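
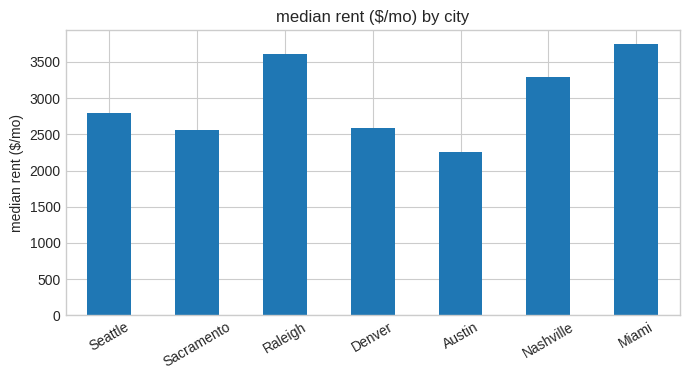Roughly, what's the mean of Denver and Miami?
(2500 + 3500) / 2 ≈ 3000.

≈ 3000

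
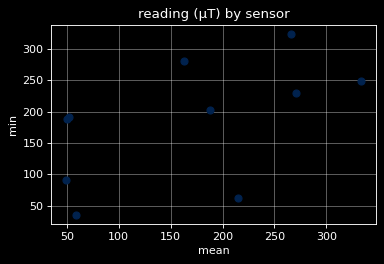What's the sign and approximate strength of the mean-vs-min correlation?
positive, moderate

Points are positively correlated; moderate (|r| ≈ 0.5).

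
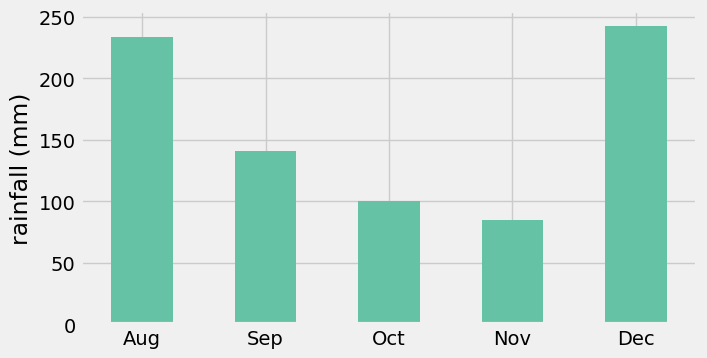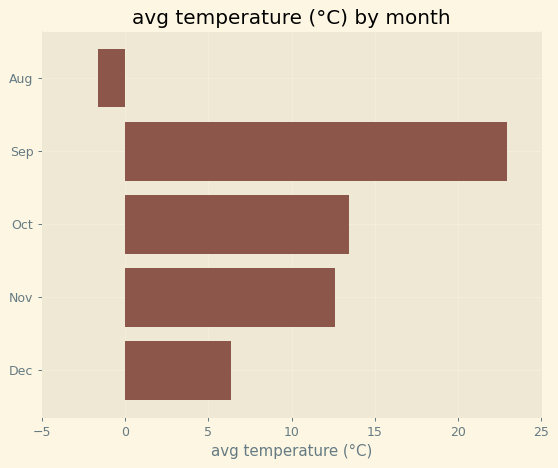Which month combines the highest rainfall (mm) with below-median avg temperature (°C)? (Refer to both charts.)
Dec

Chart 2 median avg temperature (°C) ≈ 15; below-median months: Aug, Dec. Among those, Dec has the highest rainfall (mm) (≈ 250).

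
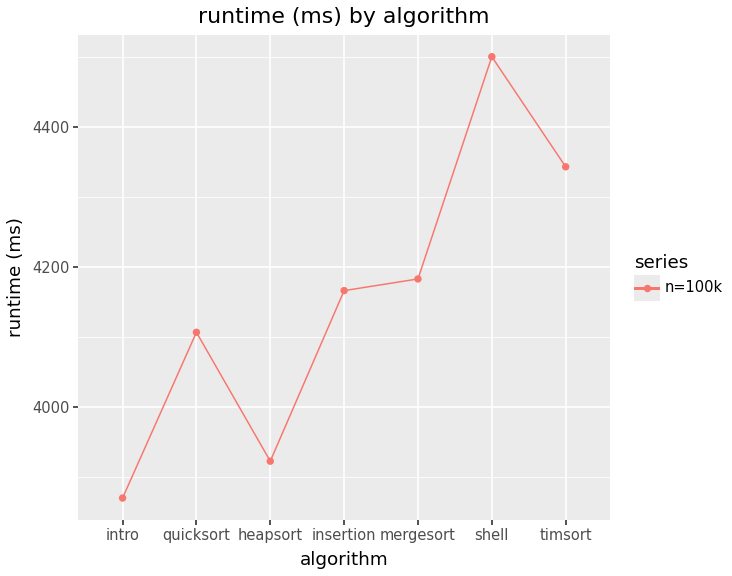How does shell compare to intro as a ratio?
shell ≈ 4500, intro ≈ 3900; 4500/3900 ≈ 1.15.

≈ 1.15×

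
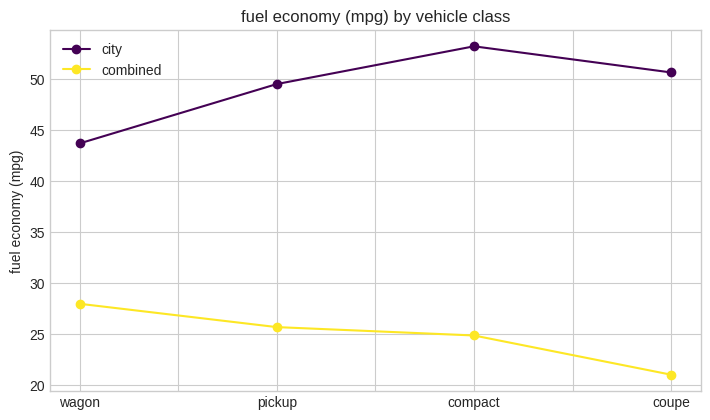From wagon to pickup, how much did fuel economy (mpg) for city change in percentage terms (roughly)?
≈ +11.1%

wagon ≈ 45, pickup ≈ 50; (50 − 45) / 45 ≈ +11.1%.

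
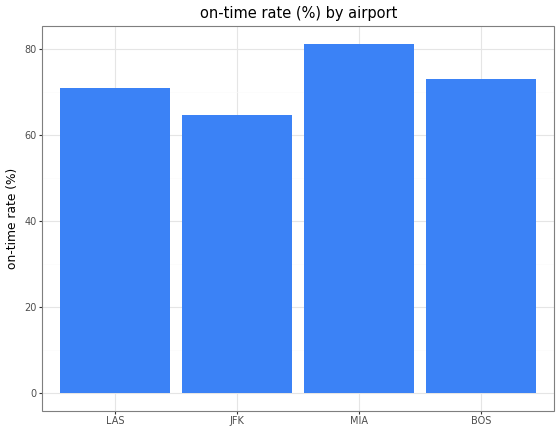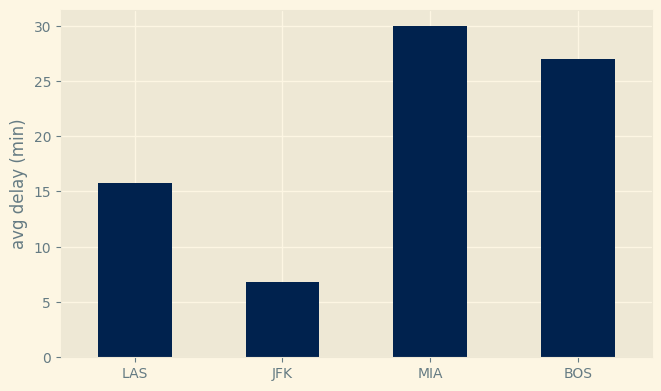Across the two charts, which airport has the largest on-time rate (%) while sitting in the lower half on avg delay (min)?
Chart 2 median avg delay (min) ≈ 20; below-median airports: LAS, JFK. Among those, LAS has the highest on-time rate (%) (≈ 70).

LAS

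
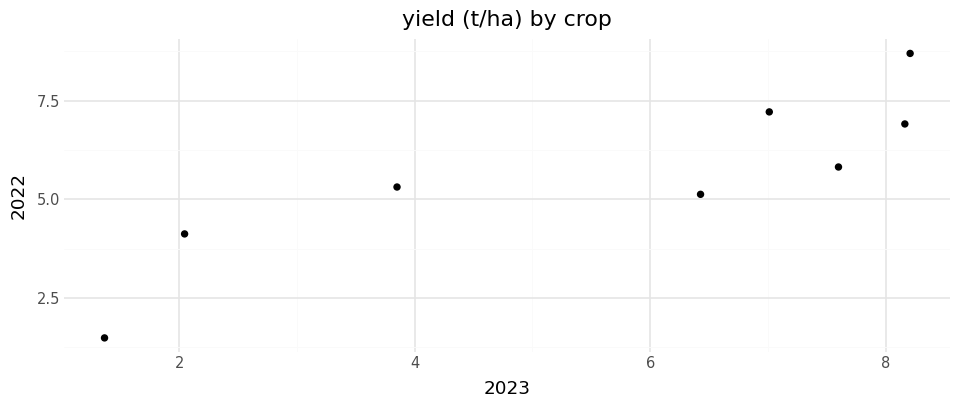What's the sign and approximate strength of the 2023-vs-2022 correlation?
positive, strong

Points are positively correlated; strong (|r| ≈ 0.9).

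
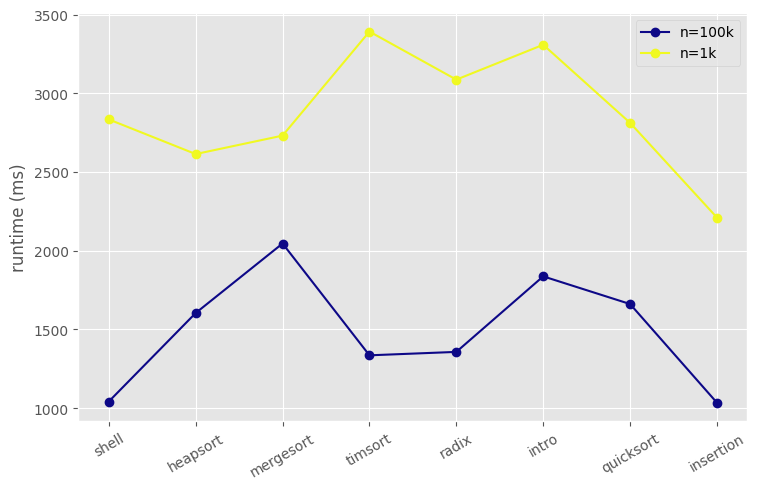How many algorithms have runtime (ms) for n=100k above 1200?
6

Above 1200: heapsort, mergesort, timsort, radix, intro, quicksort.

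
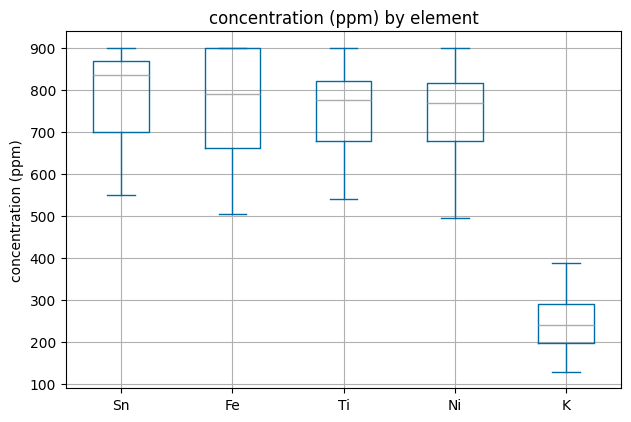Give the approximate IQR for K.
≈ 100

Q3 ≈ 300, Q1 ≈ 200; IQR ≈ 100.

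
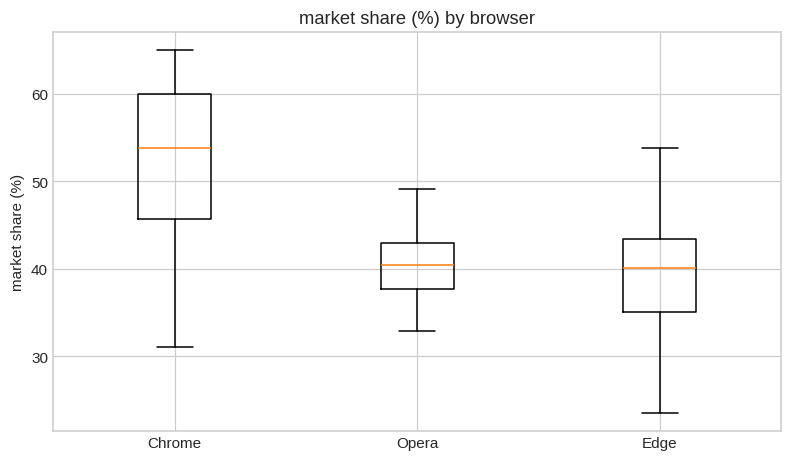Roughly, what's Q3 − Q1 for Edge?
≈ 8

Q3 ≈ 44, Q1 ≈ 36; IQR ≈ 8.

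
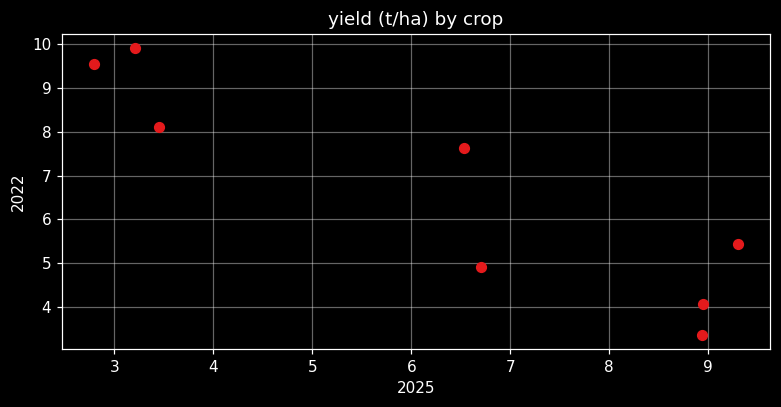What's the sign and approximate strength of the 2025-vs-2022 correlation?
negative, strong

Points are negatively correlated; strong (|r| ≈ 0.9).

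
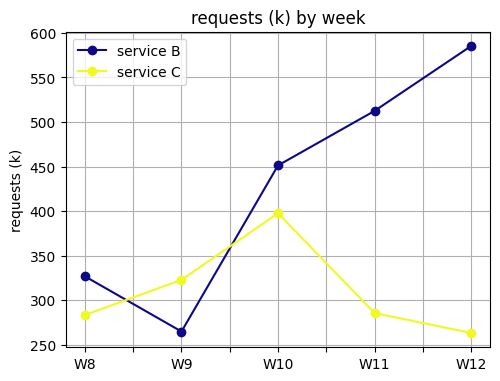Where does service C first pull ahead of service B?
W9

W8: service C ≈ 300 vs service B ≈ 350 (not yet); W9: service C ≈ 300 vs service B ≈ 250 (first crossover).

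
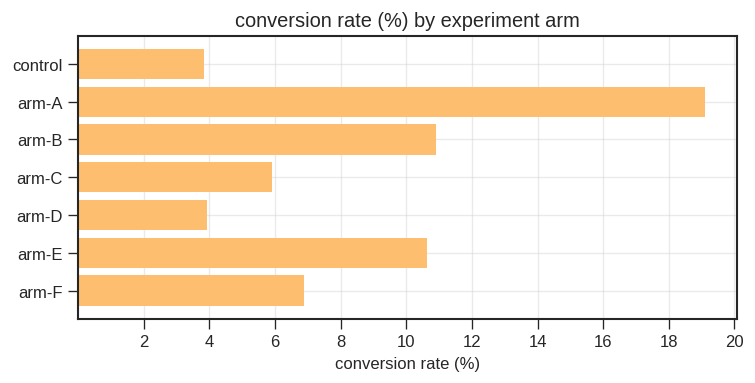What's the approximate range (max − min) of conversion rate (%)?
≈ 16

Max arm-A ≈ 20, min control ≈ 4; range ≈ 16.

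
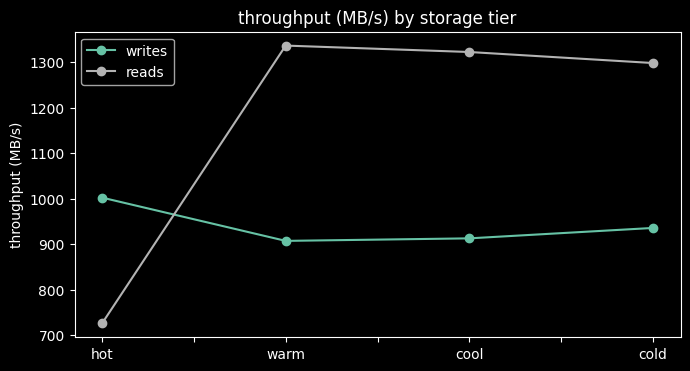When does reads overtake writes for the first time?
warm

hot: reads ≈ 700 vs writes ≈ 1000 (not yet); warm: reads ≈ 1300 vs writes ≈ 900 (first crossover).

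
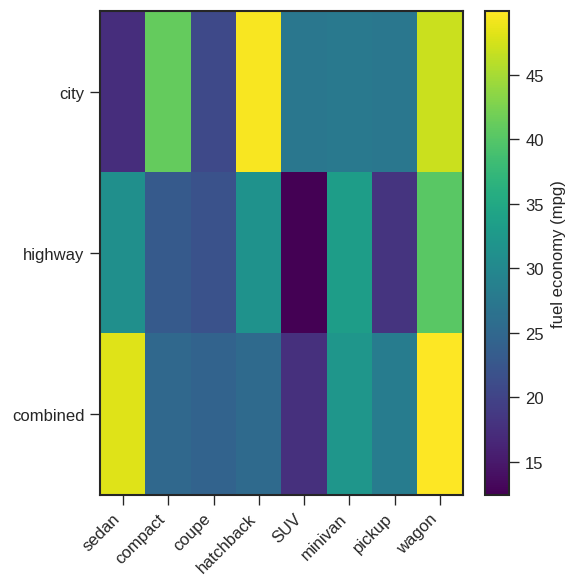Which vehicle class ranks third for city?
Top 4 for city: hatchback ≈ 50, wagon ≈ 45, compact ≈ 40, minivan ≈ 30.

compact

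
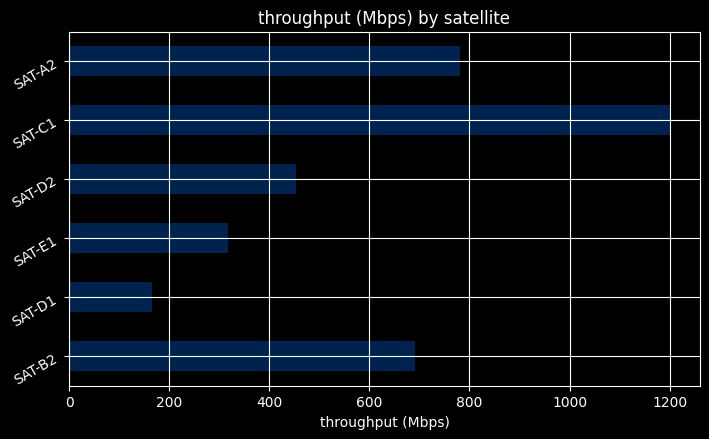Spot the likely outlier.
SAT-C1 ≈ 1200; the rest sit between ≈ 200 and ≈ 800.

SAT-C1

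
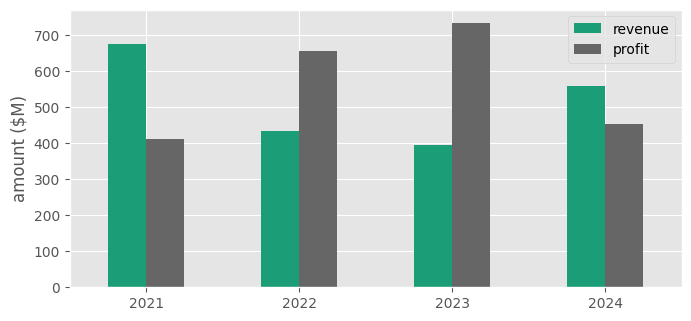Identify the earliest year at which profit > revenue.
2021: profit ≈ 400 vs revenue ≈ 700 (not yet); 2022: profit ≈ 700 vs revenue ≈ 400 (first crossover).

2022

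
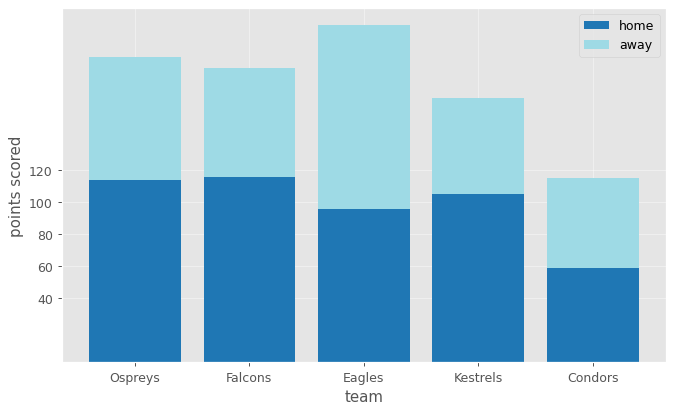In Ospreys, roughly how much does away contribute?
away top ≈ 200, bottom ≈ 120; segment ≈ 80.

≈ 80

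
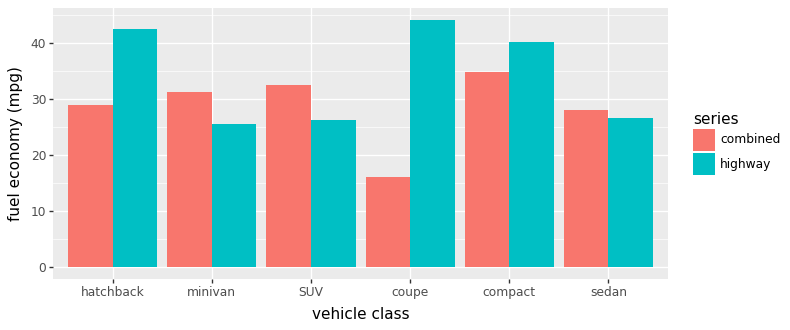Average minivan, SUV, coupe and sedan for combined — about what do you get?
≈ 26

(30 + 30 + 15 + 30) / 4 ≈ 26.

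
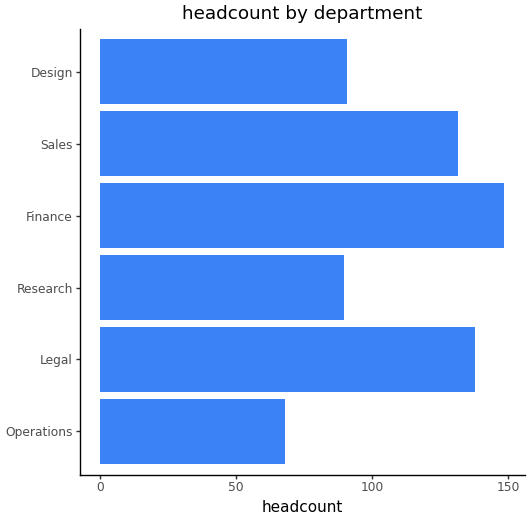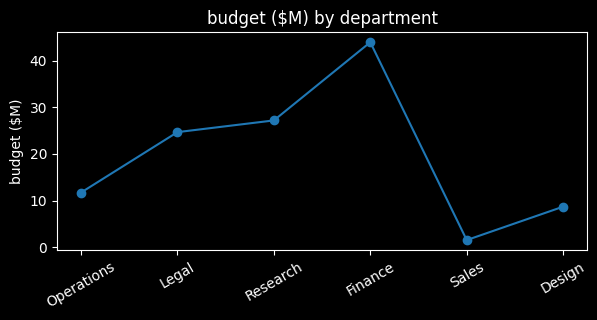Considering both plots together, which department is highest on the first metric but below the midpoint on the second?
Chart 2 median budget ($M) ≈ 20; below-median departments: Operations, Sales, Design. Among those, Sales has the highest headcount (≈ 140).

Sales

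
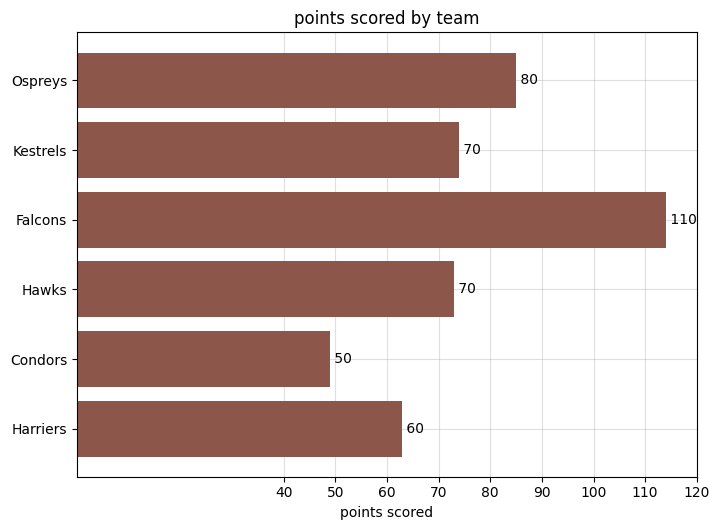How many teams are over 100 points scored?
Above 100: Falcons.

1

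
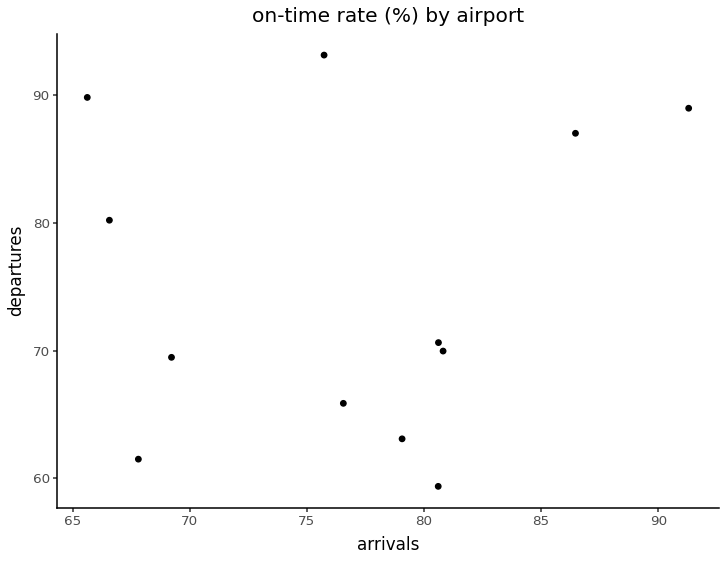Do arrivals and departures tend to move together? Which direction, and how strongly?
no clear correlation

Points are roughly uncorrelated; weak (|r| ≈ 0.1).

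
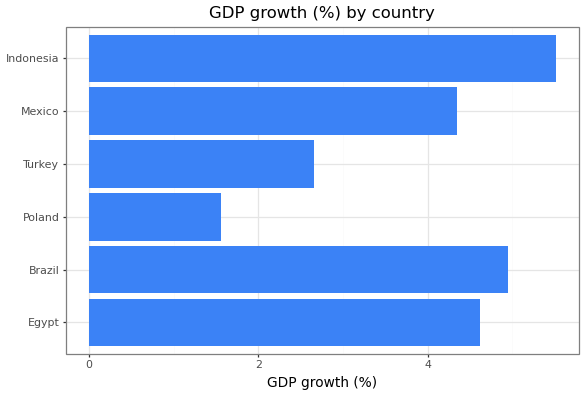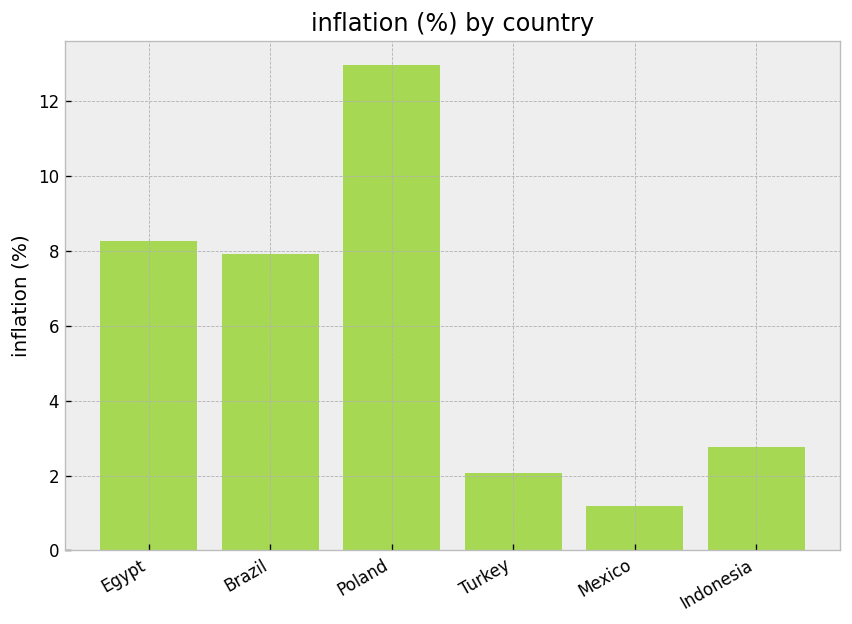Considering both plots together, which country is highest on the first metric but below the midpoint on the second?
Chart 2 median inflation (%) ≈ 6; below-median countries: Turkey, Mexico, Indonesia. Among those, Indonesia has the highest GDP growth (%) (≈ 6).

Indonesia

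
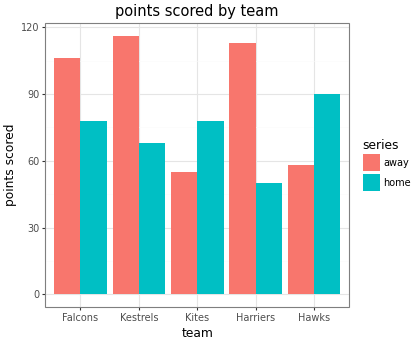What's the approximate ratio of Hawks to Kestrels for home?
Hawks ≈ 90, Kestrels ≈ 70; 90/70 ≈ 1.29.

≈ 1.29×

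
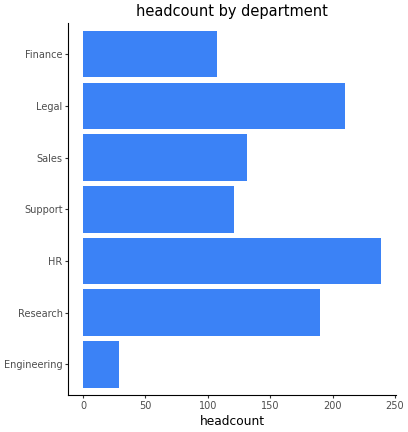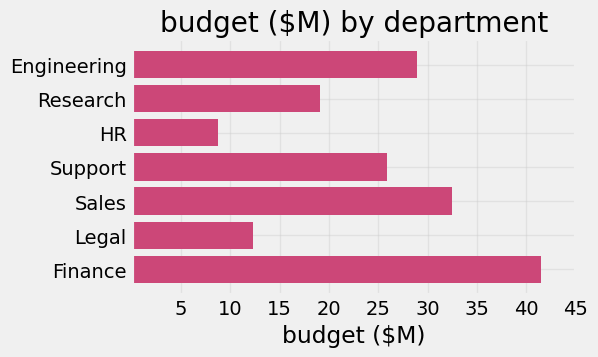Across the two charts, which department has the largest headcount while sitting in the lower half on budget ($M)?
Chart 2 median budget ($M) ≈ 25; below-median departments: Research, HR, Legal. Among those, HR has the highest headcount (≈ 250).

HR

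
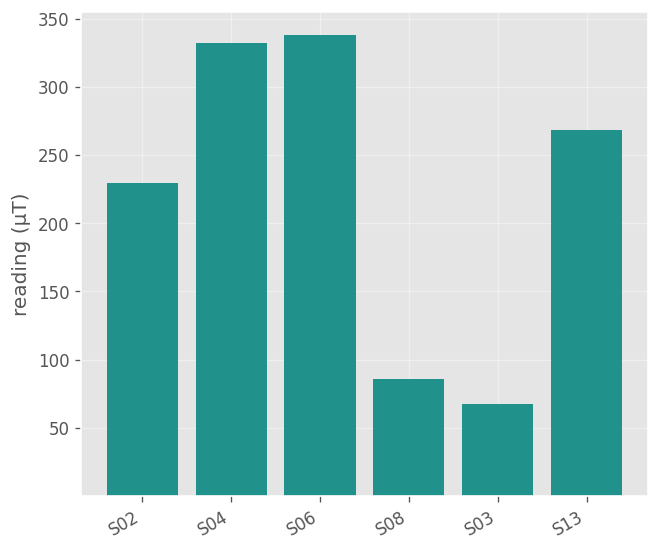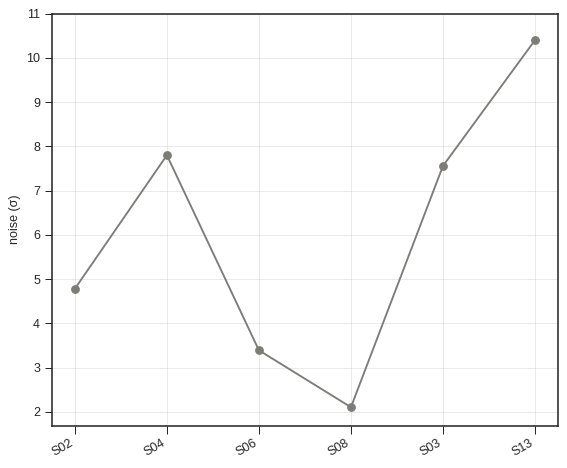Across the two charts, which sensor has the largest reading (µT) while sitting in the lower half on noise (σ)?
Chart 2 median noise (σ) ≈ 6; below-median sensors: S02, S06, S08. Among those, S06 has the highest reading (µT) (≈ 350).

S06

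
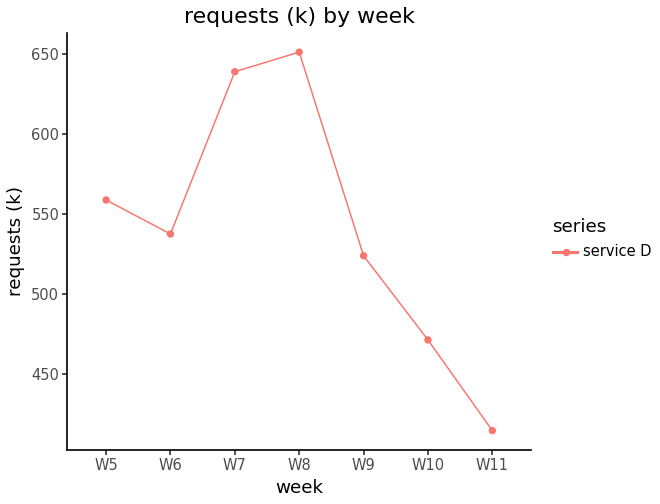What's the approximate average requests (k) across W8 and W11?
≈ 540

(660 + 420) / 2 ≈ 540.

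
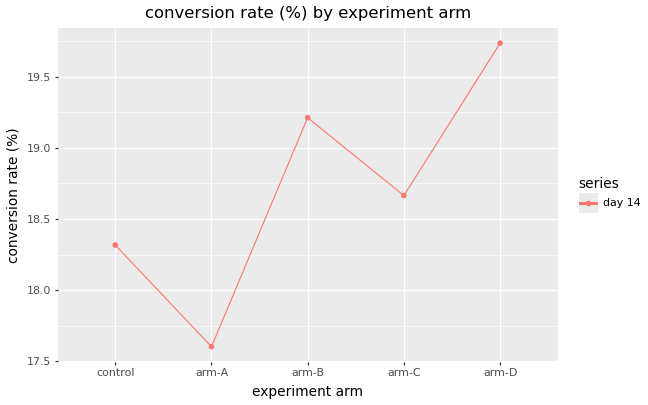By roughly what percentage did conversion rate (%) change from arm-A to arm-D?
≈ +12.5%

arm-A ≈ 17.6, arm-D ≈ 19.8; (19.8 − 17.6) / 17.6 ≈ +12.5%.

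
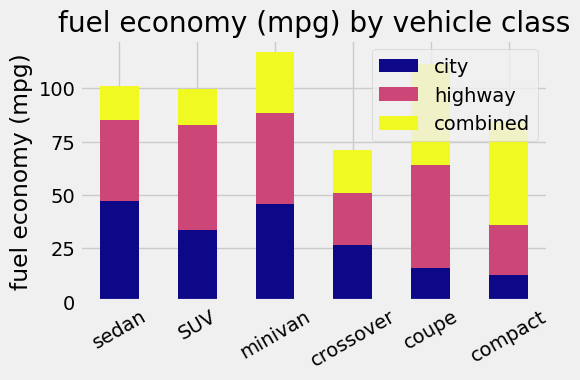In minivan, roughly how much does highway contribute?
highway top ≈ 90, bottom ≈ 50; segment ≈ 40.

≈ 40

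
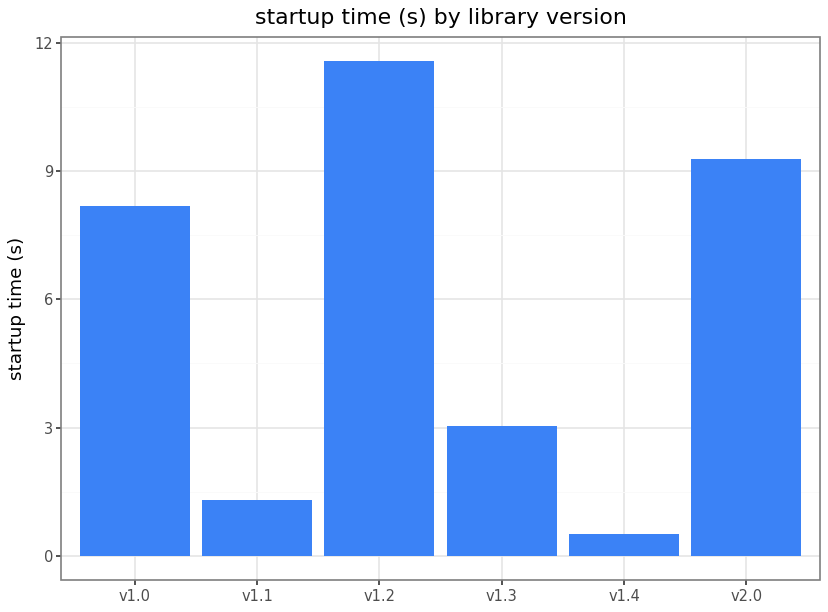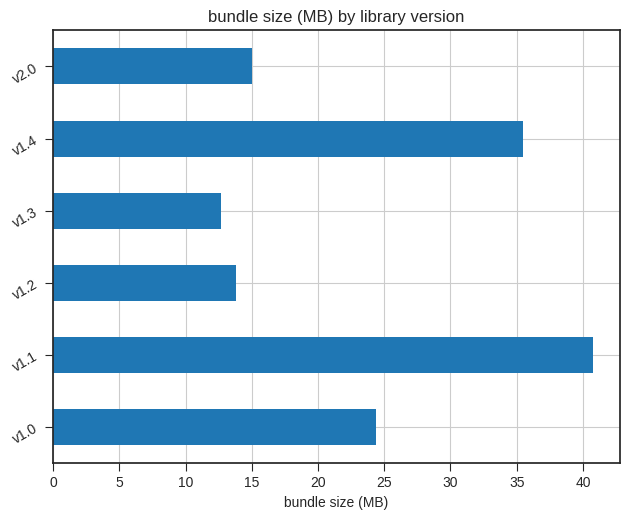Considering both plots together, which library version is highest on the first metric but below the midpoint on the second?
v1.2

Chart 2 median bundle size (MB) ≈ 20; below-median library versions: v1.2, v1.3, v2.0. Among those, v1.2 has the highest startup time (s) (≈ 12).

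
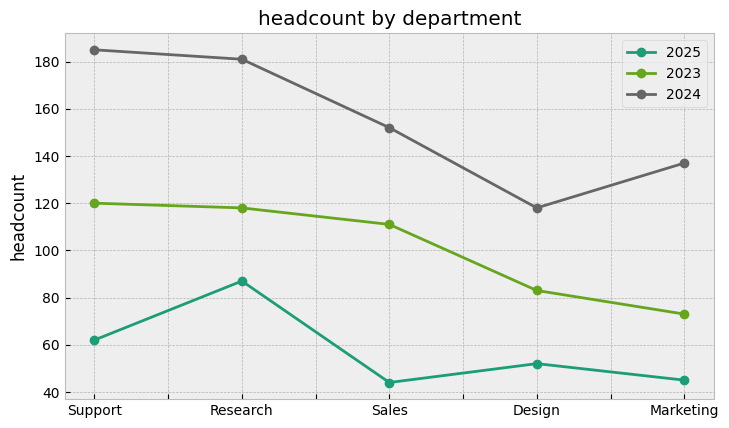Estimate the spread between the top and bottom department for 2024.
≈ 60

Max Support ≈ 180, min Design ≈ 120; range ≈ 60.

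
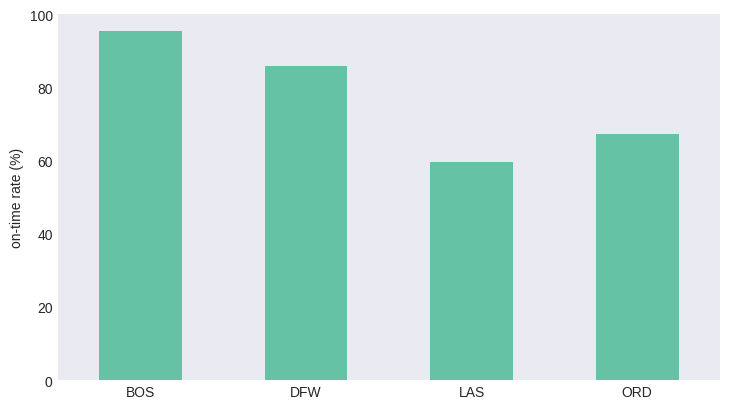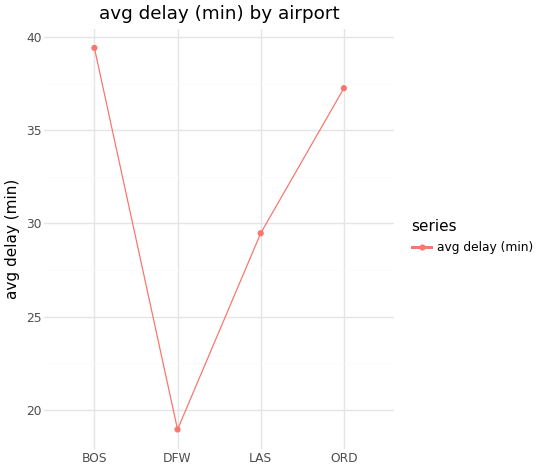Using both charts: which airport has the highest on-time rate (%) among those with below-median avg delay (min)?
DFW

Chart 2 median avg delay (min) ≈ 35; below-median airports: DFW, LAS. Among those, DFW has the highest on-time rate (%) (≈ 90).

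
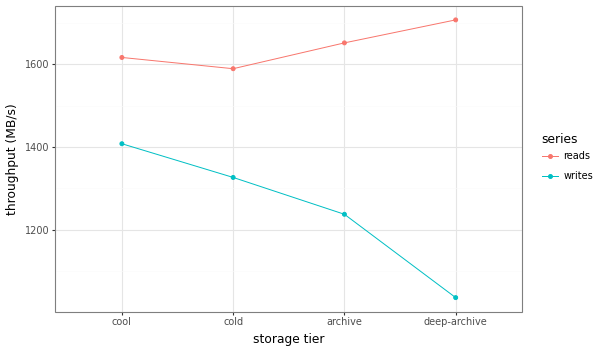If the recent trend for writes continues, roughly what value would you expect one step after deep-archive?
Last three: 1300, 1200, 1000 → slope ≈ -150/step → next ≈ 850.

≈ 850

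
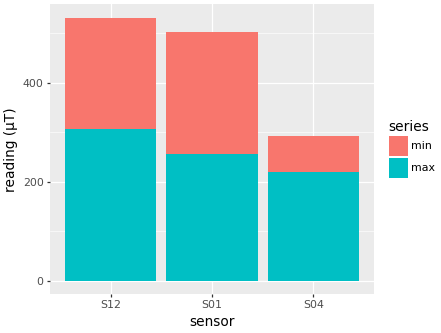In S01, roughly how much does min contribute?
≈ 250

min top ≈ 500, bottom ≈ 250; segment ≈ 250.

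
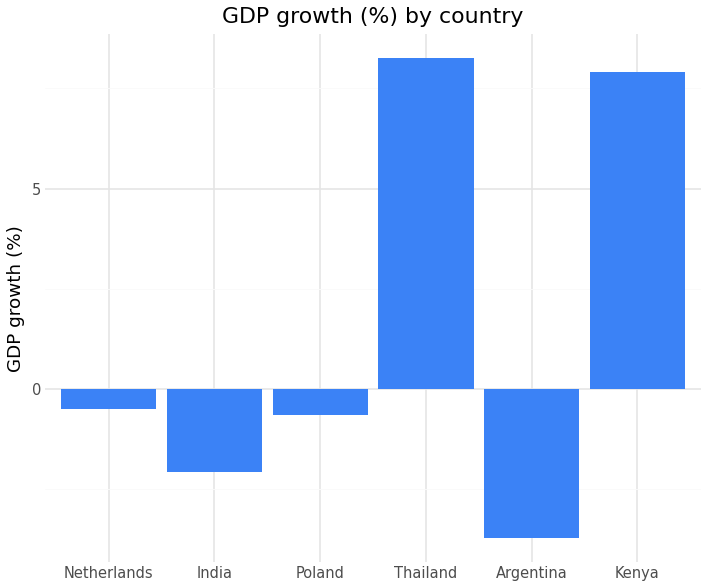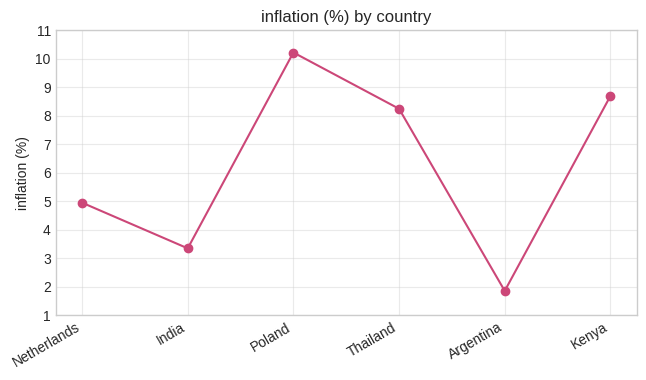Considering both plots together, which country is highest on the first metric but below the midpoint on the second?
Netherlands

Chart 2 median inflation (%) ≈ 7; below-median countries: Netherlands, India, Argentina. Among those, Netherlands has the highest GDP growth (%) (≈ 0).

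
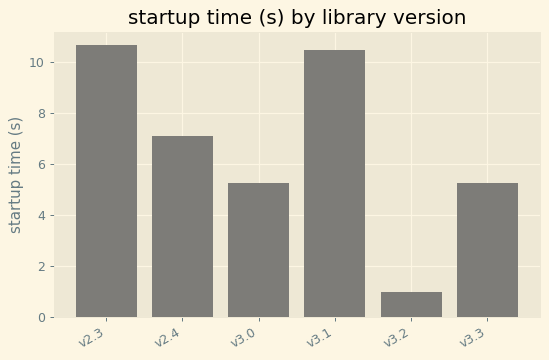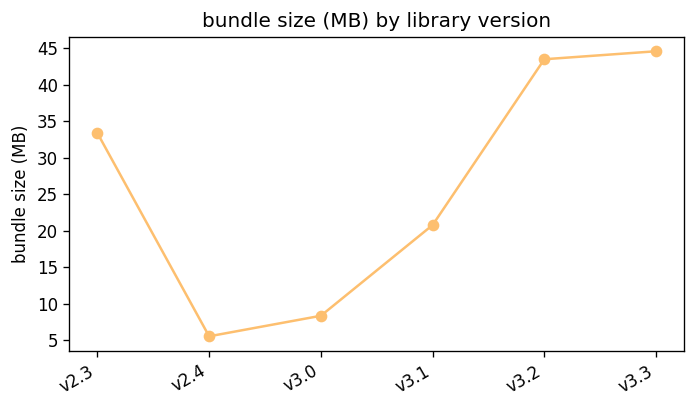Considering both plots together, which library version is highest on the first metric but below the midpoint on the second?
v3.1

Chart 2 median bundle size (MB) ≈ 25; below-median library versions: v2.4, v3.0, v3.1. Among those, v3.1 has the highest startup time (s) (≈ 10).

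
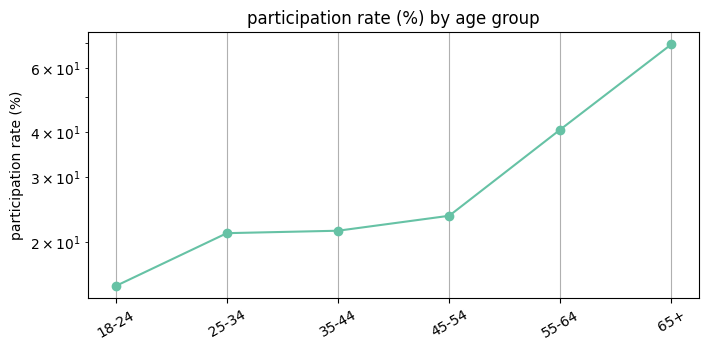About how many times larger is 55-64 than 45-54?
55-64 ≈ 40, 45-54 ≈ 25; 40/25 ≈ 1.6.

≈ 1.6×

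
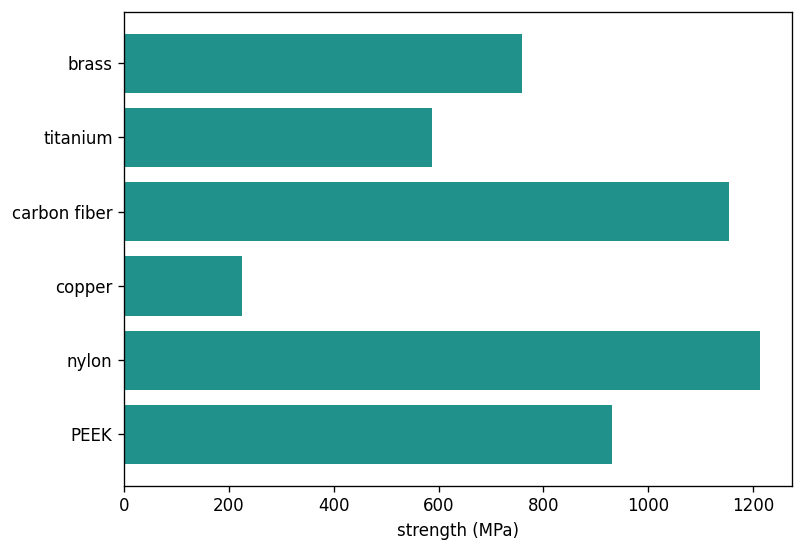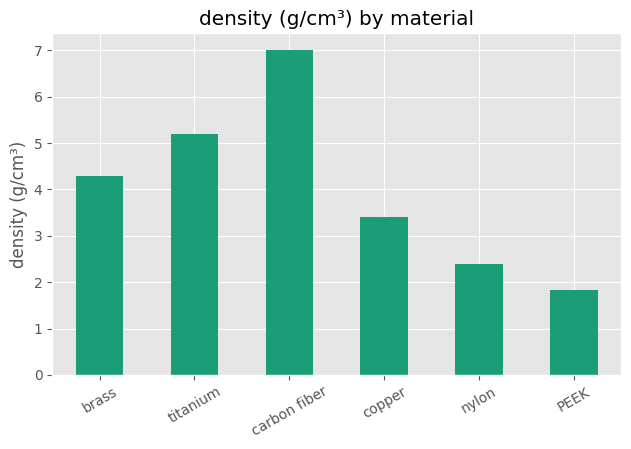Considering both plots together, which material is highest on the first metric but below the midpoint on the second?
nylon

Chart 2 median density (g/cm³) ≈ 4; below-median materials: copper, nylon, PEEK. Among those, nylon has the highest strength (MPa) (≈ 1200).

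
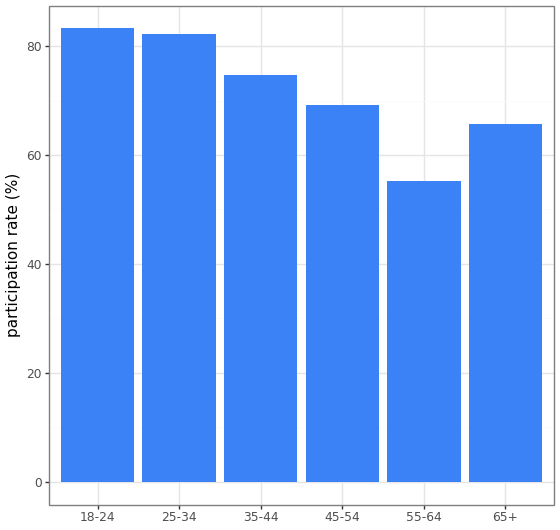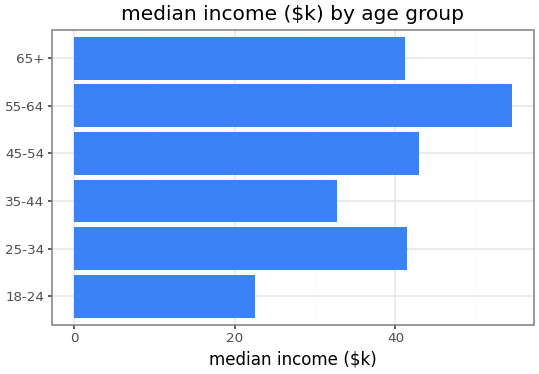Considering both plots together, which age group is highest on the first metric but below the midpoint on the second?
18-24

Chart 2 median median income ($k) ≈ 40; below-median age groups: 18-24, 35-44, 65+. Among those, 18-24 has the highest participation rate (%) (≈ 80).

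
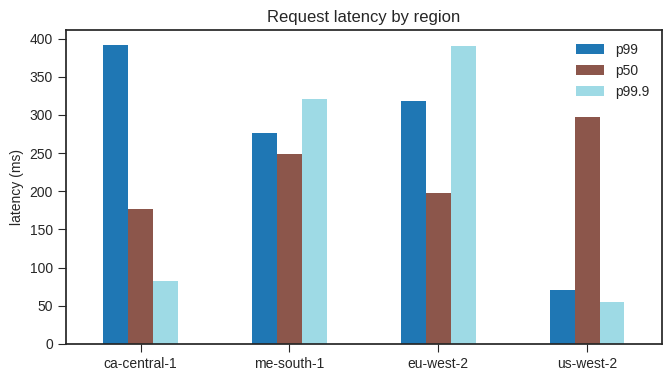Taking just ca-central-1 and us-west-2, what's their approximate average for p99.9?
≈ 75

(100 + 50) / 2 ≈ 75.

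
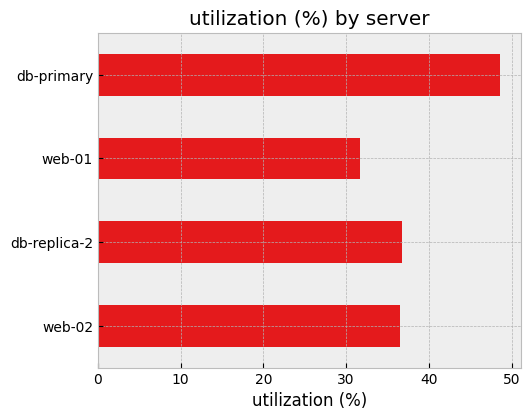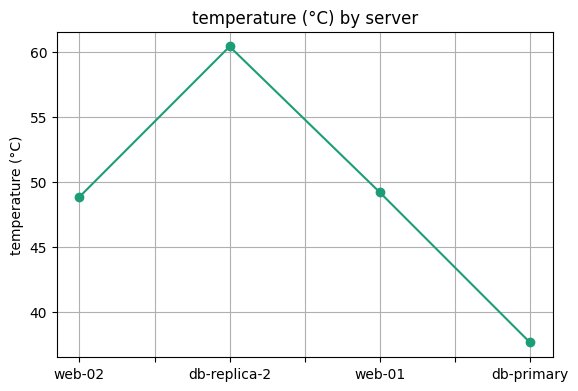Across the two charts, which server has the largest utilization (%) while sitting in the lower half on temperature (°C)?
db-primary

Chart 2 median temperature (°C) ≈ 50; below-median servers: web-02, db-primary. Among those, db-primary has the highest utilization (%) (≈ 50).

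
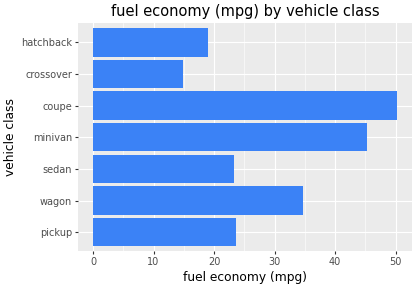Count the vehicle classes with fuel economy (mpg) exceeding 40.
Above 40: minivan, coupe.

2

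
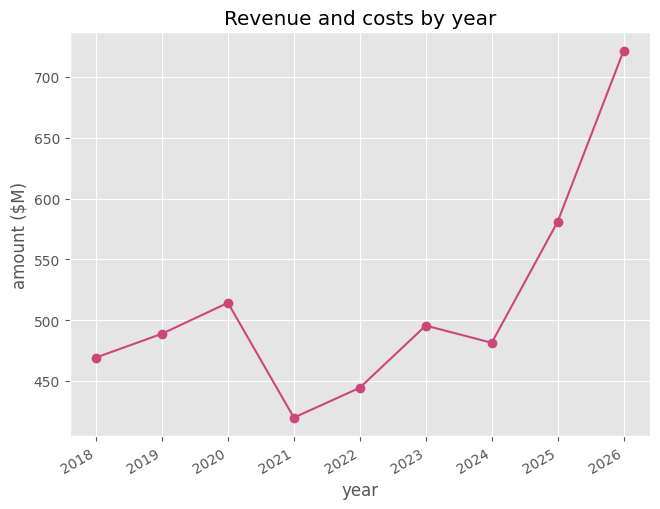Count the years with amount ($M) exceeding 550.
2

Above 550: 2025, 2026.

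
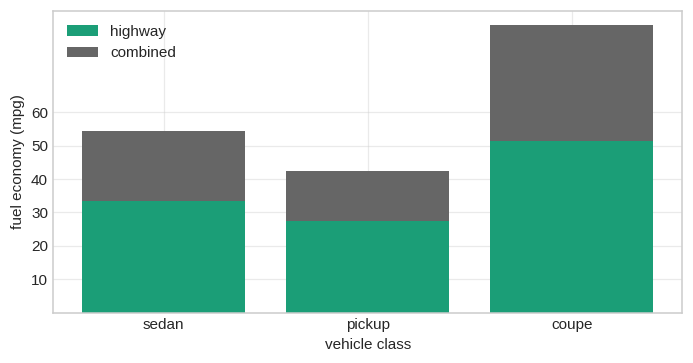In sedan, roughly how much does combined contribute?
≈ 20

combined top ≈ 50, bottom ≈ 30; segment ≈ 20.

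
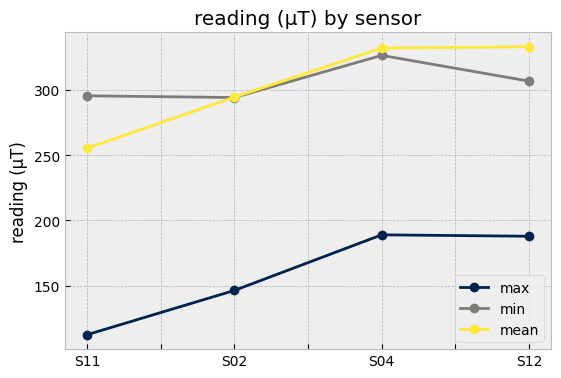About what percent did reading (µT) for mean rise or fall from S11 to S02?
S11 ≈ 260, S02 ≈ 300; (300 − 260) / 260 ≈ +15.4%.

≈ +15.4%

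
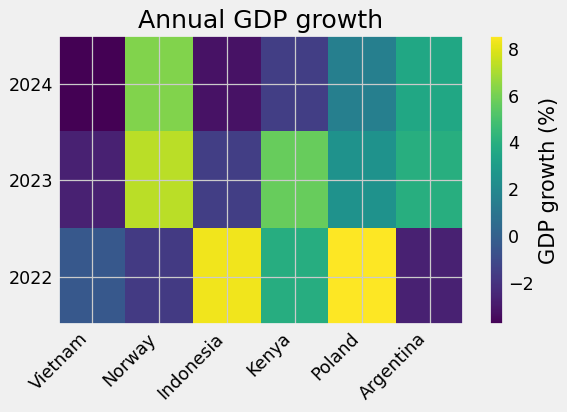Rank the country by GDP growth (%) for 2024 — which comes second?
Top 3 for 2024: Norway ≈ 6, Argentina ≈ 4, Poland ≈ 2.

Argentina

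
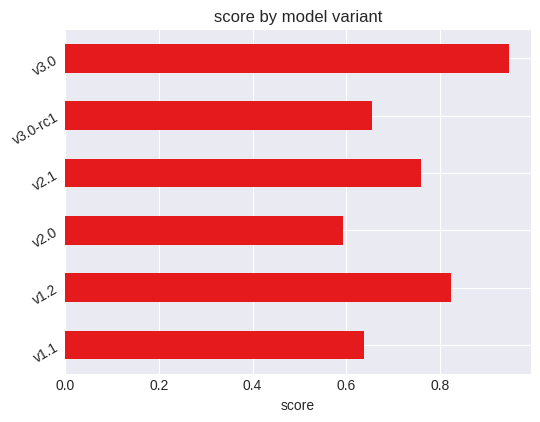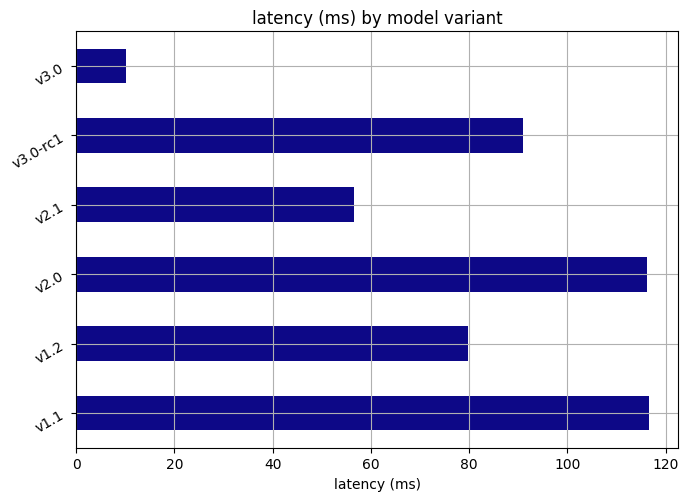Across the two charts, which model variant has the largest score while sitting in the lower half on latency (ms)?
Chart 2 median latency (ms) ≈ 80; below-median model variants: v1.2, v2.1, v3.0. Among those, v3.0 has the highest score (≈ 0.9).

v3.0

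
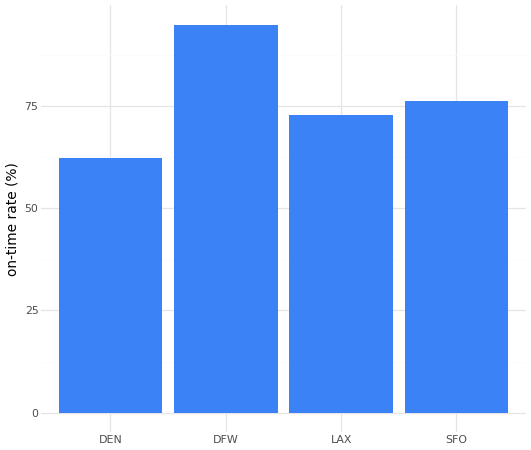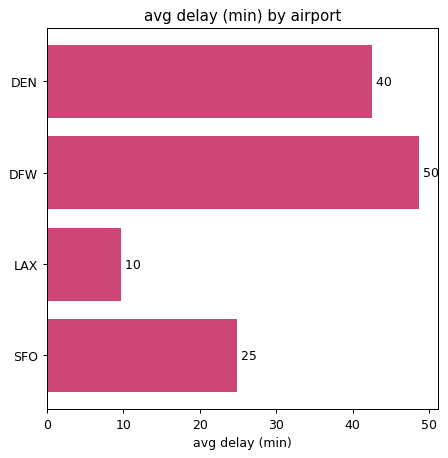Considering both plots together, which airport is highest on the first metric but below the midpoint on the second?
Chart 2 median avg delay (min) ≈ 35; below-median airports: LAX, SFO. Among those, SFO has the highest on-time rate (%) (≈ 80).

SFO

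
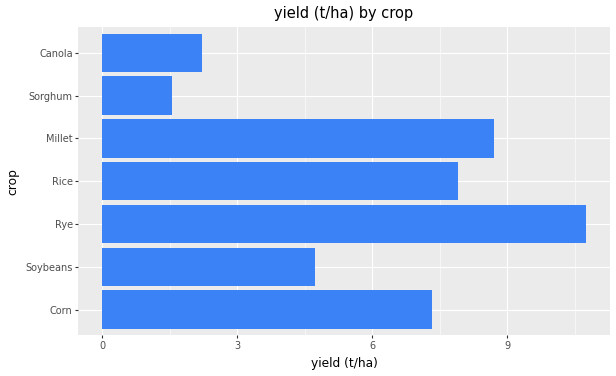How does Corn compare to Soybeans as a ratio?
≈ 1.4×

Corn ≈ 7, Soybeans ≈ 5; 7/5 ≈ 1.4.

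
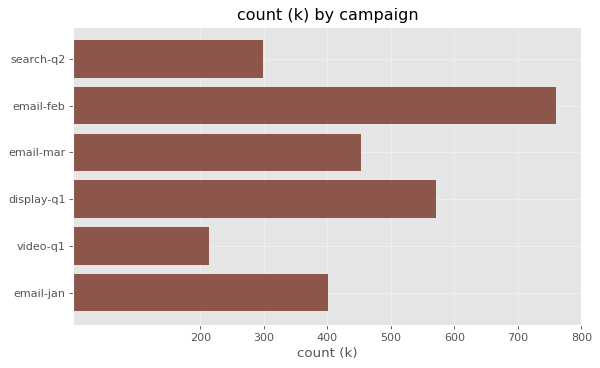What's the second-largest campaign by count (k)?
Top 3: email-feb ≈ 800, display-q1 ≈ 600, email-mar ≈ 500.

display-q1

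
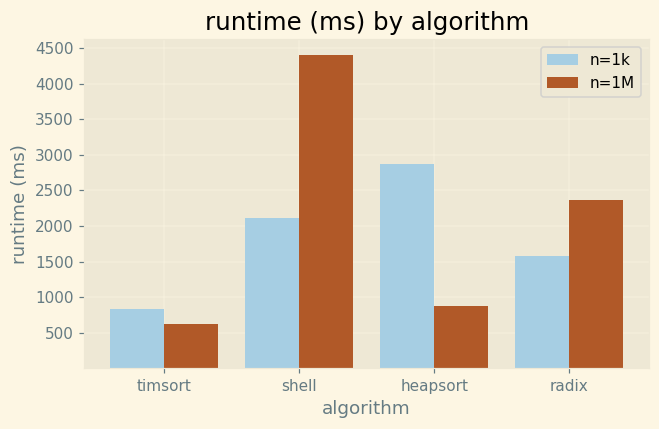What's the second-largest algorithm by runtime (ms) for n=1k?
Top 3 for n=1k: heapsort ≈ 3000, shell ≈ 2000, radix ≈ 1500.

shell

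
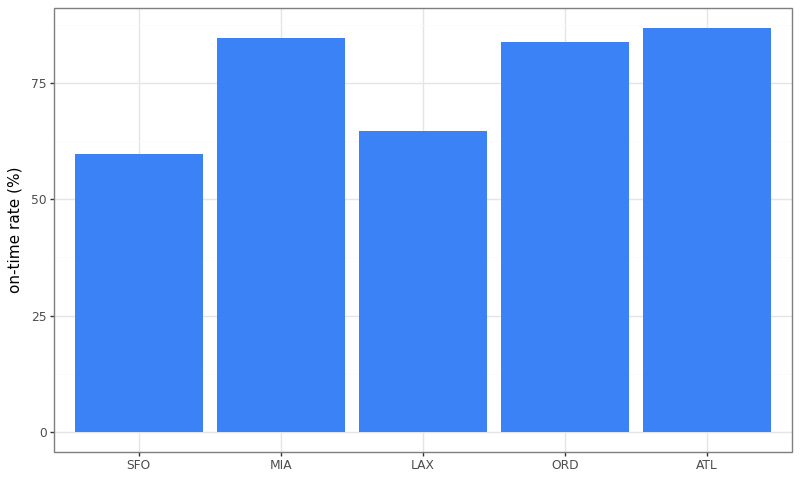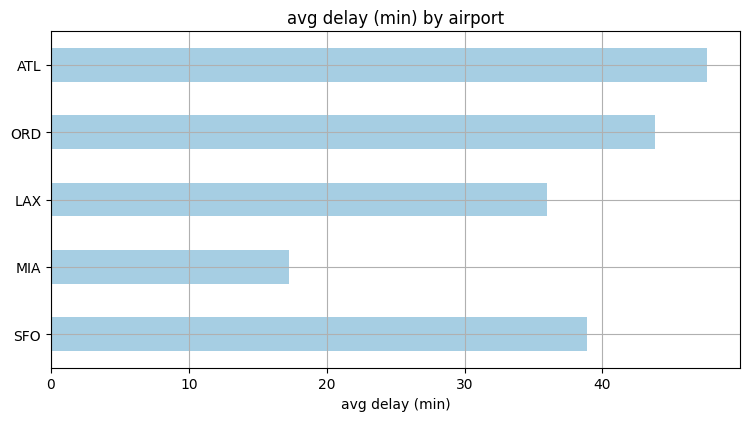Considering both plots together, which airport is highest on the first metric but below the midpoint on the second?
Chart 2 median avg delay (min) ≈ 40; below-median airports: MIA, LAX. Among those, MIA has the highest on-time rate (%) (≈ 80).

MIA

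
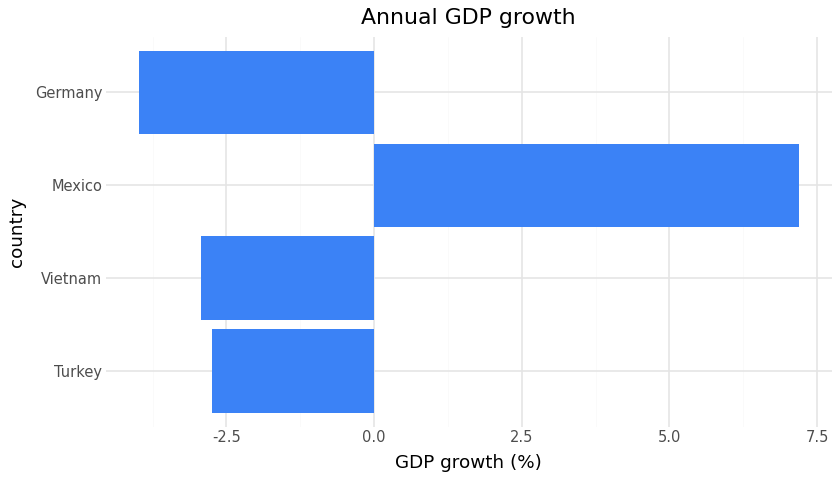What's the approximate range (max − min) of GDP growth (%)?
Max Mexico ≈ 7, min Germany ≈ -4; range ≈ 11.

≈ 11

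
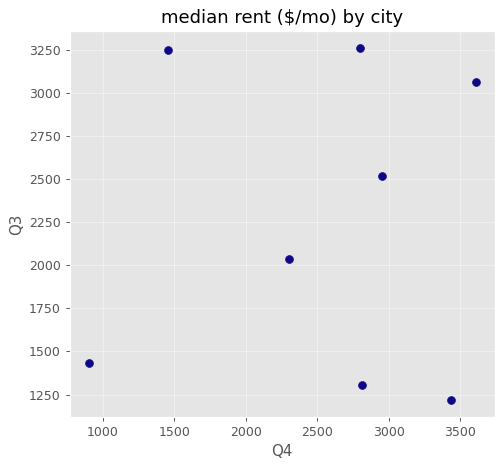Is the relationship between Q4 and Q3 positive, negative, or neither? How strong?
no clear correlation

Points are roughly uncorrelated; weak (|r| ≈ 0.1).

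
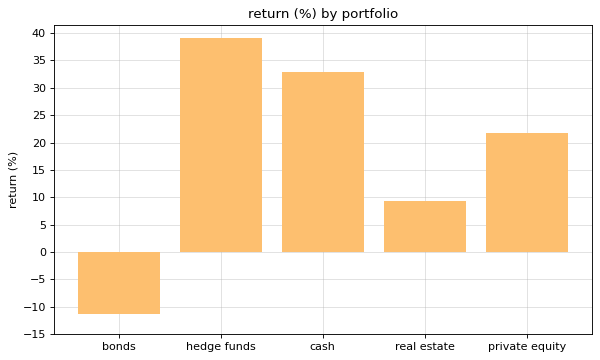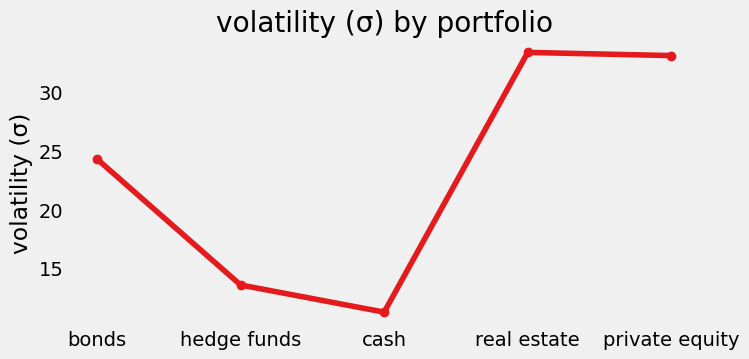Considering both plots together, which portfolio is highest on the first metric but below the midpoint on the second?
hedge funds

Chart 2 median volatility (σ) ≈ 25; below-median portfolios: hedge funds, cash. Among those, hedge funds has the highest return (%) (≈ 40).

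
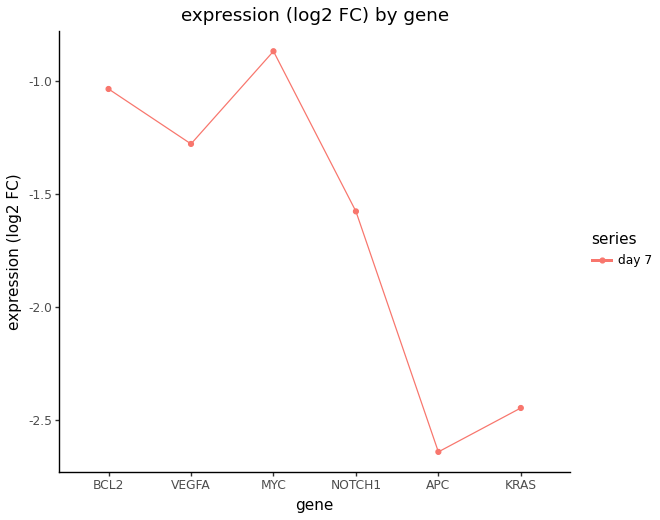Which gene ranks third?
Top 4: MYC ≈ -0.8, BCL2 ≈ -1.0, VEGFA ≈ -1.2, NOTCH1 ≈ -1.6.

VEGFA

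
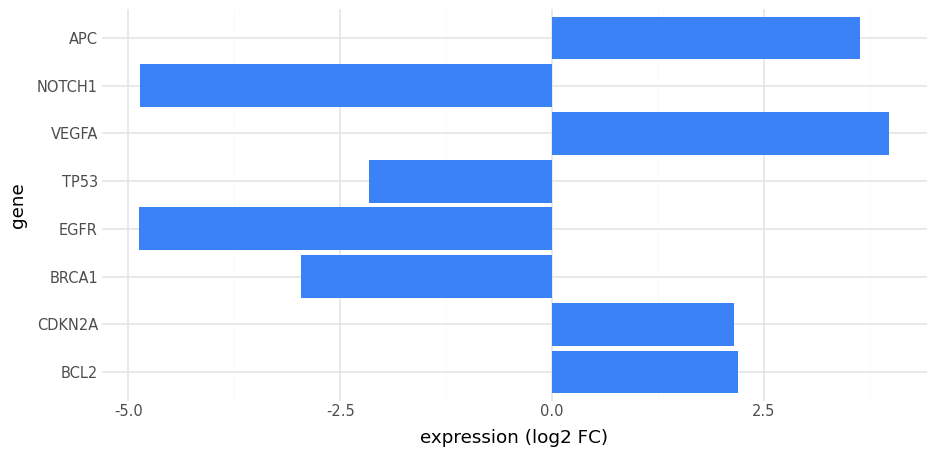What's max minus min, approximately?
≈ 9

Max VEGFA ≈ 4, min EGFR ≈ -5; range ≈ 9.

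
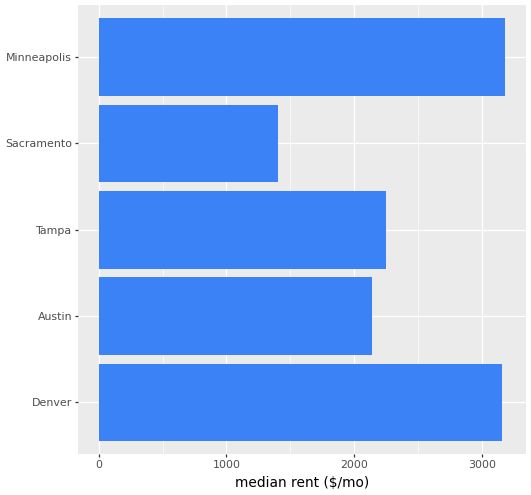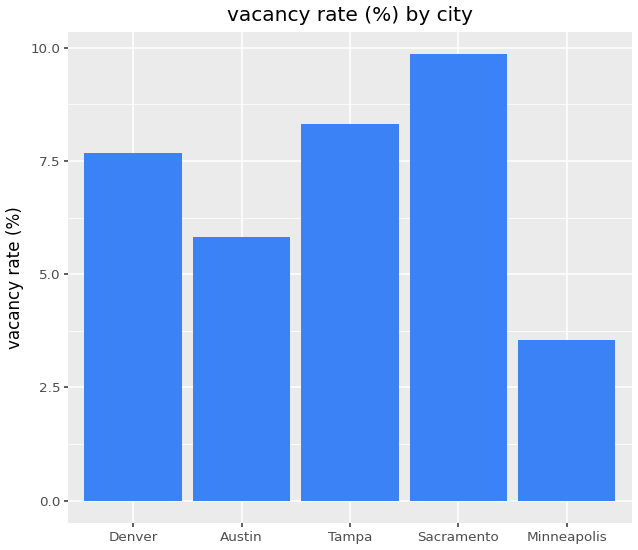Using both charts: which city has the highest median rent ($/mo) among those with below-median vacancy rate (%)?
Chart 2 median vacancy rate (%) ≈ 8; below-median cities: Austin, Minneapolis. Among those, Minneapolis has the highest median rent ($/mo) (≈ 3000).

Minneapolis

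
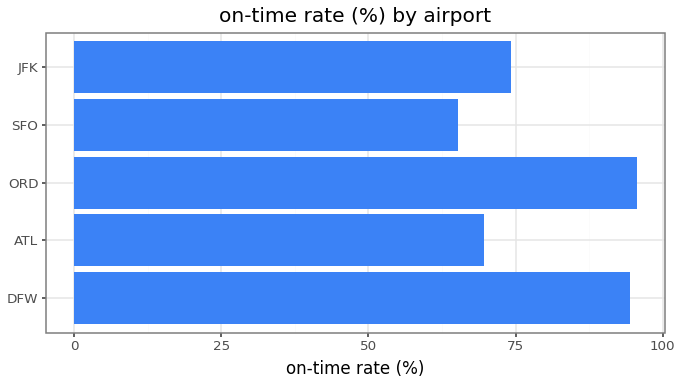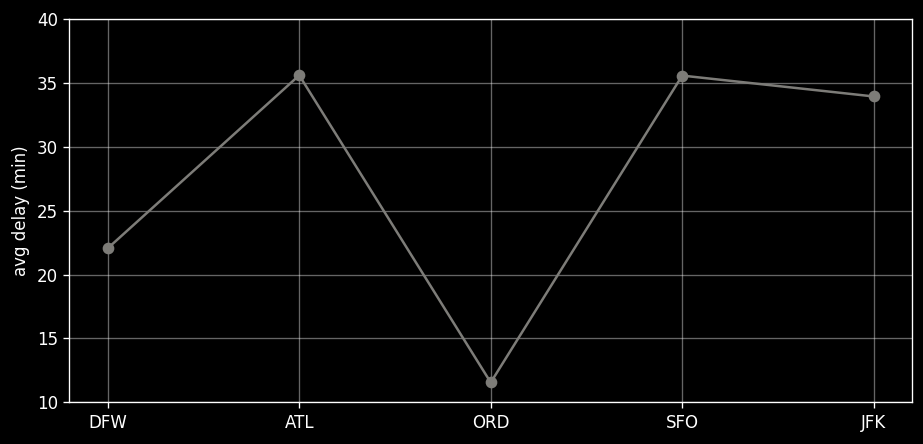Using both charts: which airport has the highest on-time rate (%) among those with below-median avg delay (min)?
ORD

Chart 2 median avg delay (min) ≈ 35; below-median airports: DFW, ORD. Among those, ORD has the highest on-time rate (%) (≈ 100).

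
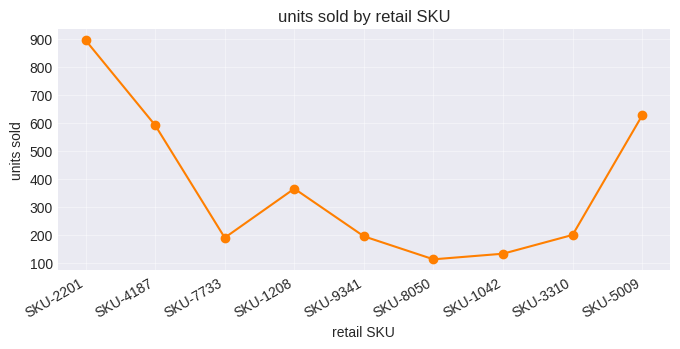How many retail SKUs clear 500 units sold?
3

Above 500: SKU-2201, SKU-4187, SKU-5009.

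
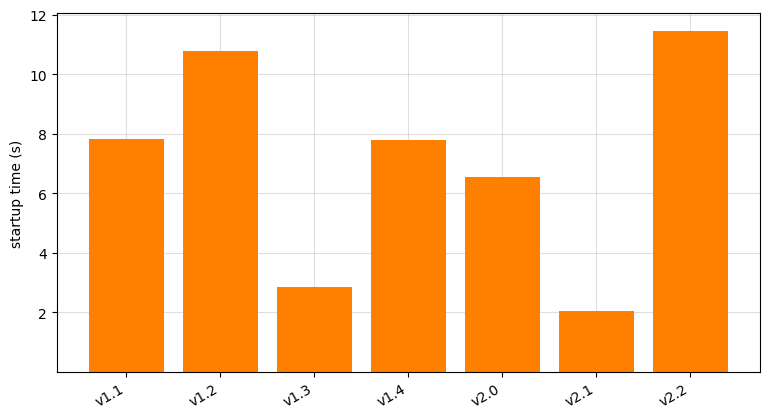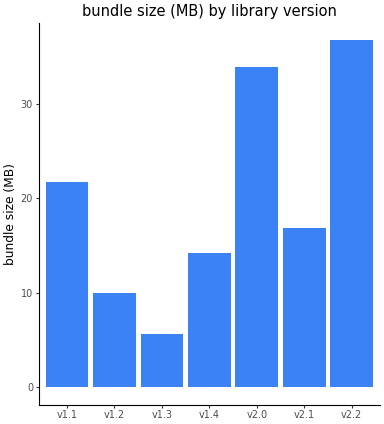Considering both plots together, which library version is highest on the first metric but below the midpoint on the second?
v1.2

Chart 2 median bundle size (MB) ≈ 15; below-median library versions: v1.2, v1.3, v1.4. Among those, v1.2 has the highest startup time (s) (≈ 10).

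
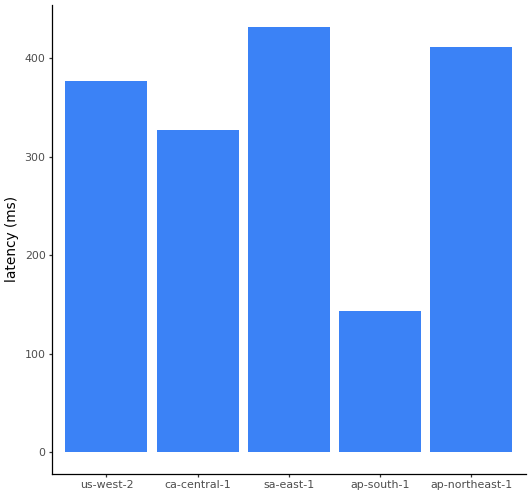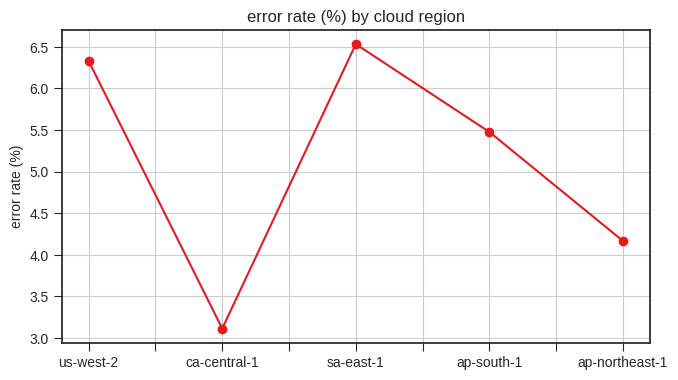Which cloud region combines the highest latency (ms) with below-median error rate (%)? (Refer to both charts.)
ap-northeast-1

Chart 2 median error rate (%) ≈ 5; below-median cloud regions: ca-central-1, ap-northeast-1. Among those, ap-northeast-1 has the highest latency (ms) (≈ 400).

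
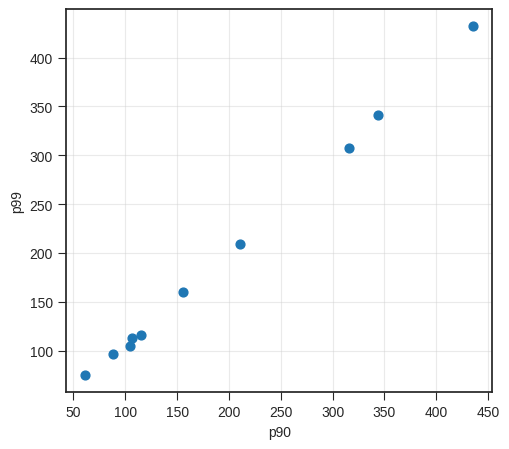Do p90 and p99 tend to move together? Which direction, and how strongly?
positive, strong

Points are positively correlated; strong (|r| ≈ 1.0).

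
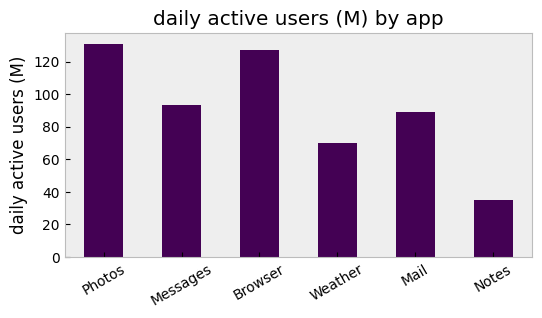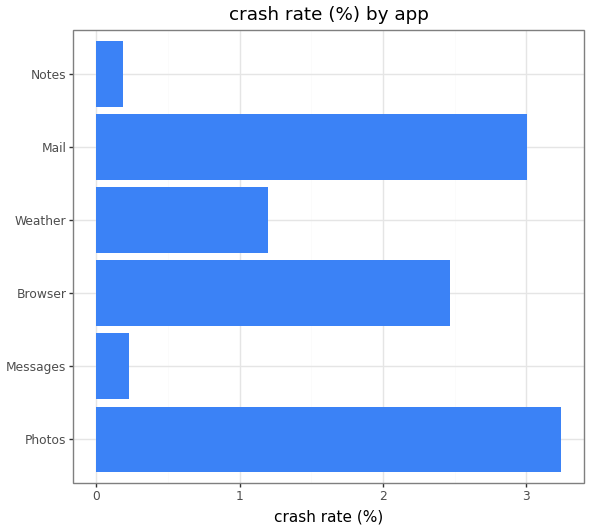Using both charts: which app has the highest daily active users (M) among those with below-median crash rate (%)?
Chart 2 median crash rate (%) ≈ 2; below-median apps: Messages, Weather, Notes. Among those, Messages has the highest daily active users (M) (≈ 100).

Messages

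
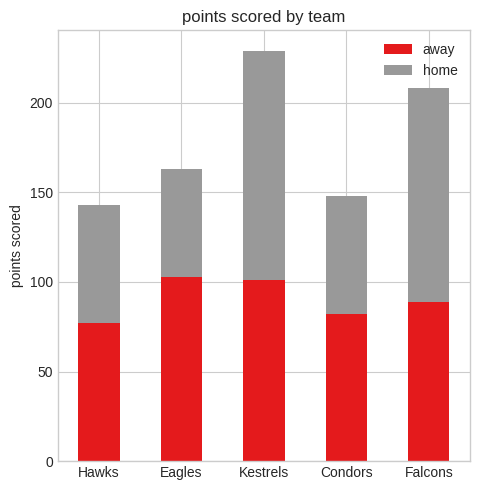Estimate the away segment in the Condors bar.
≈ 80

away top ≈ 80, bottom ≈ 0; segment ≈ 80.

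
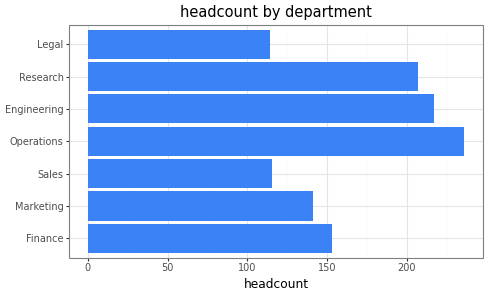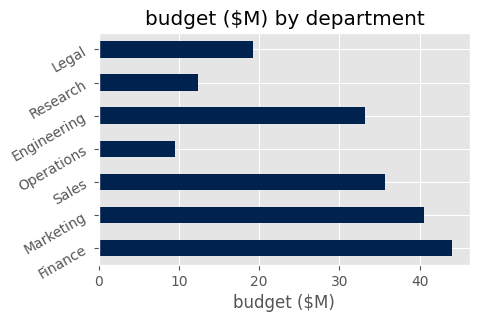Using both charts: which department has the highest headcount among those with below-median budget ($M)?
Chart 2 median budget ($M) ≈ 35; below-median departments: Operations, Research, Legal. Among those, Operations has the highest headcount (≈ 225).

Operations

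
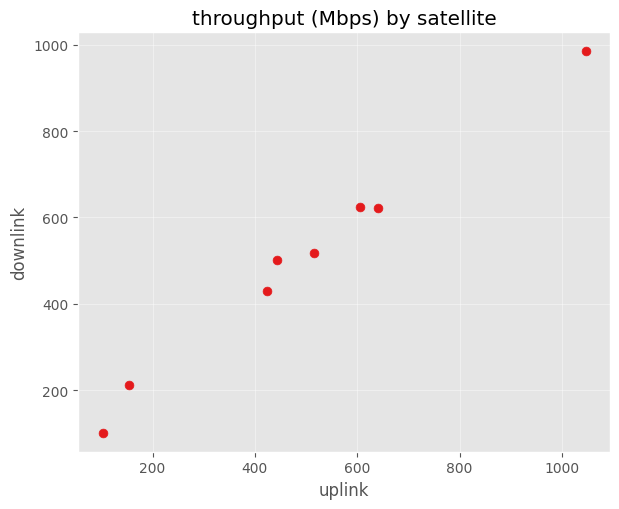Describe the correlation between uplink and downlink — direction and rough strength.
Points are positively correlated; strong (|r| ≈ 1.0).

positive, strong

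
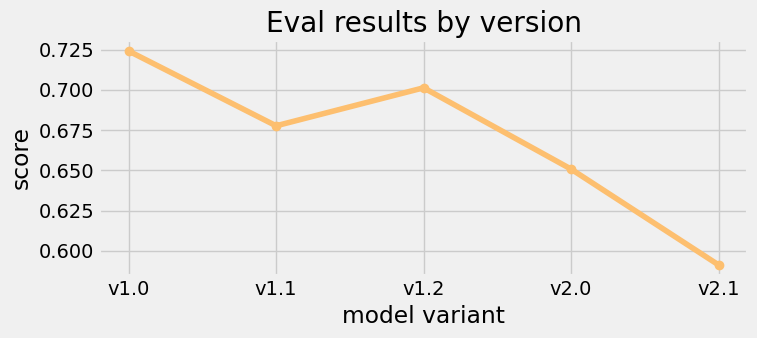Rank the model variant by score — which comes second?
Top 3: v1.0 ≈ 0.72, v1.2 ≈ 0.70, v1.1 ≈ 0.68.

v1.2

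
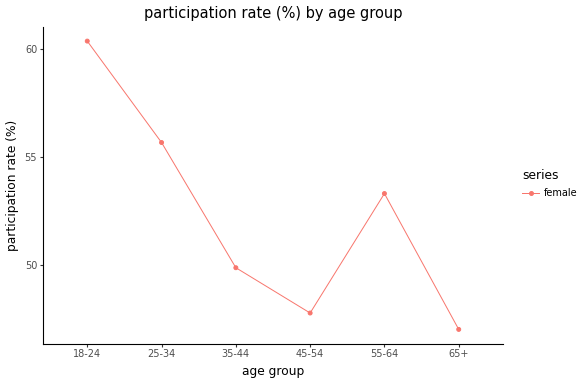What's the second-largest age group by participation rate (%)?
25-34

Top 3: 18-24 ≈ 60, 25-34 ≈ 56, 55-64 ≈ 54.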